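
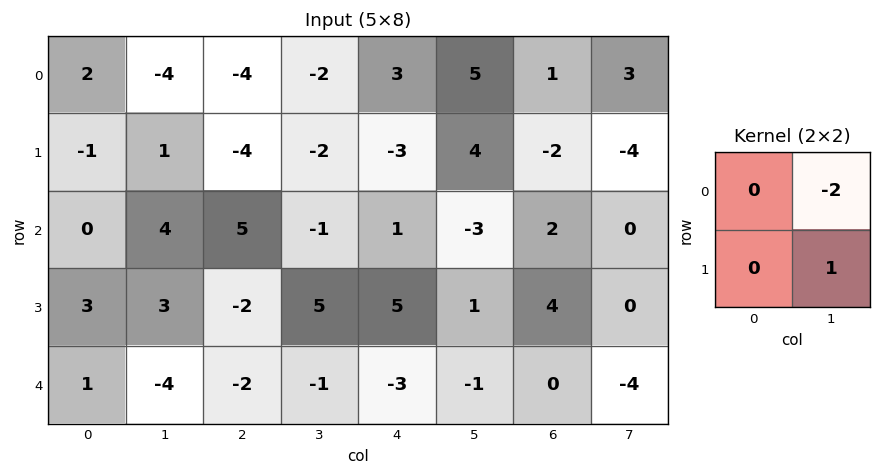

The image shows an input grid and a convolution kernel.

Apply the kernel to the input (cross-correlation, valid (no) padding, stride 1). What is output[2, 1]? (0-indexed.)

-12

The receptive field on the input at this output position is [4 5 / 3 -2]. Elementwise product with the kernel and sum: 5·-2 + -2·1.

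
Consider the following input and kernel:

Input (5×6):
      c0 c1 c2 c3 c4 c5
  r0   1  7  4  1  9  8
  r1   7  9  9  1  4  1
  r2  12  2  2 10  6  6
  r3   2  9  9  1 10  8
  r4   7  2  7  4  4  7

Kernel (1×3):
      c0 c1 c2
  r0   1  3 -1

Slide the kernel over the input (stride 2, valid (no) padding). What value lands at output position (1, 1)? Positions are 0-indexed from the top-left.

26

The receptive field on the input at this output position is [2 10 6]. Elementwise product with the kernel and sum: 2·1 + 10·3 + 6·-1.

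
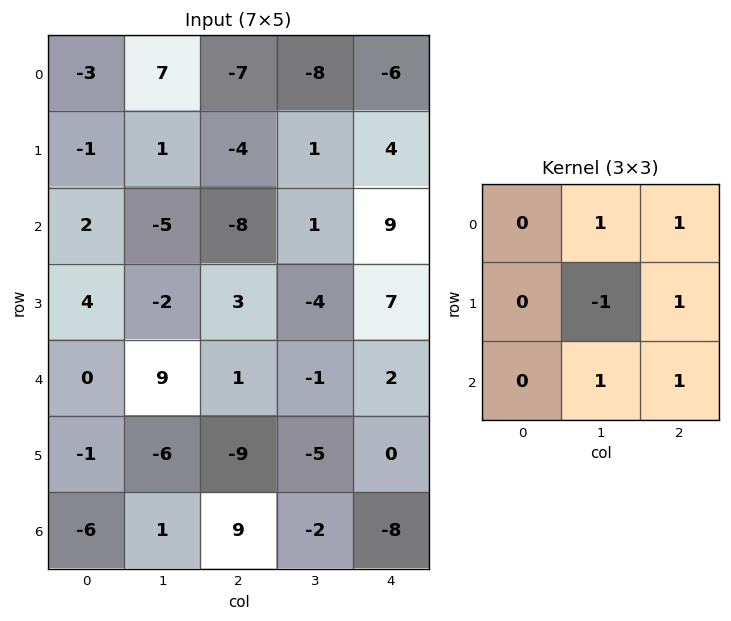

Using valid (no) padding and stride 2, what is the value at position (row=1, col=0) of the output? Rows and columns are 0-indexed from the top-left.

2

The receptive field on the input at this output position is [2 -5 -8 / 4 -2 3 / 0 9 1]. Elementwise product with the kernel and sum: -5·1 + -8·1 + -2·-1 + 3·1 + 9·1 + 1·1.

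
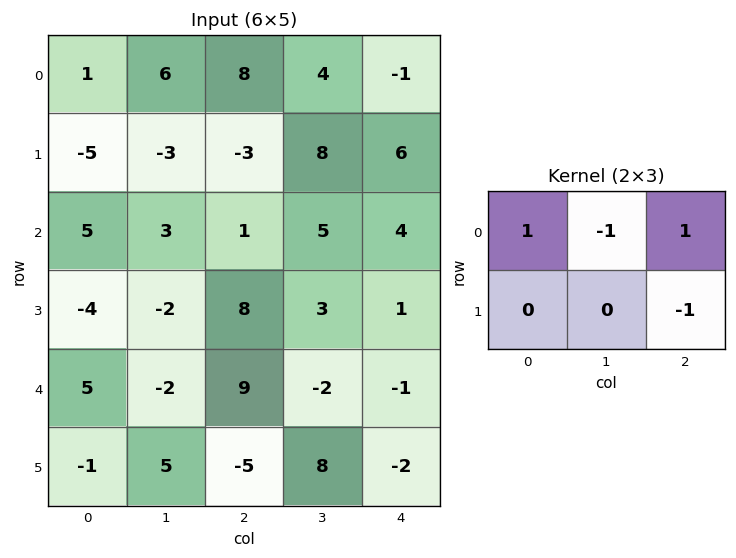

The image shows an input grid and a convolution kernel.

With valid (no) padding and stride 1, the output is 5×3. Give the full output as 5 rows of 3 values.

6 -6 -3
-6 3 -9
-5 4 -1
-3 -5 7
21 -21 12

Output[0,0]: The receptive field on the input at this output position is [1 6 8 / -5 -3 -3]. Elementwise product with the kernel and sum: 1·1 + 6·-1 + 8·1 + -3·-1.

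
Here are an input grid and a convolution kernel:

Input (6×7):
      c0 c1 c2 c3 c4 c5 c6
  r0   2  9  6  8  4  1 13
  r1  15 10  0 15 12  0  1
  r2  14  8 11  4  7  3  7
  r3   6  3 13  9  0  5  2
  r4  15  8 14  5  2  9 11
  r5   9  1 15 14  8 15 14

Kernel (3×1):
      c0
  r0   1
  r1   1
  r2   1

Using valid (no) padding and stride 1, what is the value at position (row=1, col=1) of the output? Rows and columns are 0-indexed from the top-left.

21

The receptive field on the input at this output position is [10 / 8 / 3]. Elementwise product with the kernel and sum: 10·1 + 8·1 + 3·1.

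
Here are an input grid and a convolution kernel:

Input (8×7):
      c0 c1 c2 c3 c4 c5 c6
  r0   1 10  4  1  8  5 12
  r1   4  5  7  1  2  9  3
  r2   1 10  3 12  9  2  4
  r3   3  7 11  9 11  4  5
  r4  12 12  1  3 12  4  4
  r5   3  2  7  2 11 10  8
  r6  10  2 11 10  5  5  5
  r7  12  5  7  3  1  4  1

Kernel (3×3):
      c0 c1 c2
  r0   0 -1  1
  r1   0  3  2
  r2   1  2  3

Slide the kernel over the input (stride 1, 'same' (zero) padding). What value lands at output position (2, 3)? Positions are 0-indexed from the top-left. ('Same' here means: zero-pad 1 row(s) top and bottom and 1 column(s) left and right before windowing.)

The receptive field on the zero-padded input at this output position is [7 1 2 / 3 12 9 / 11 9 11]. Elementwise product with the kernel and sum: 1·-1 + 2·1 + 12·3 + 9·2 + 11·1 + 9·2 + 11·3.

117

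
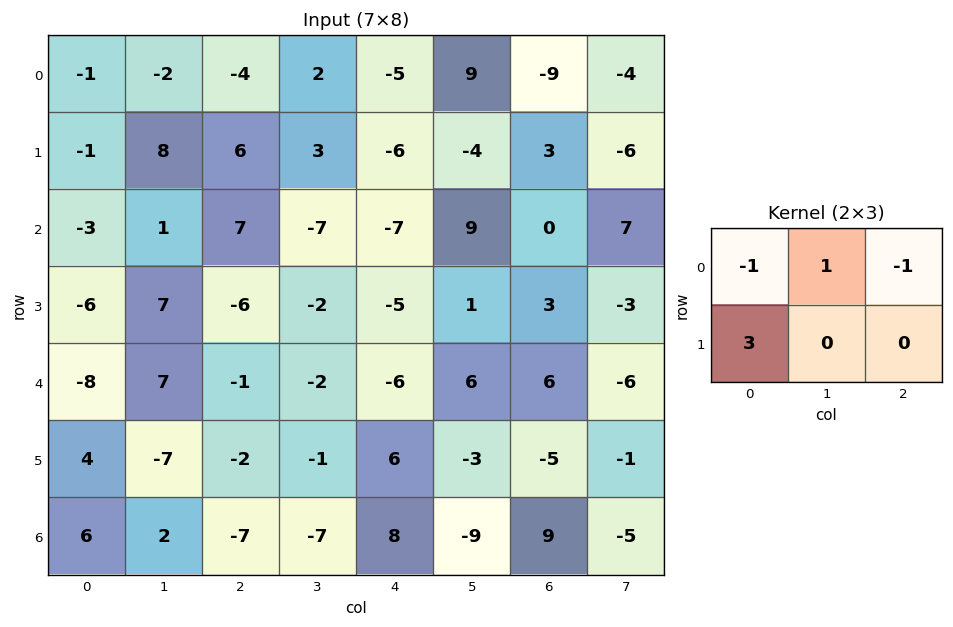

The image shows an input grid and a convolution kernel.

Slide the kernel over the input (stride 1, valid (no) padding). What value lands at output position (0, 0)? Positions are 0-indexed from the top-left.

The receptive field on the input at this output position is [-1 -2 -4 / -1 8 6]. Elementwise product with the kernel and sum: -1·-1 + -2·1 + -4·-1 + -1·3.

0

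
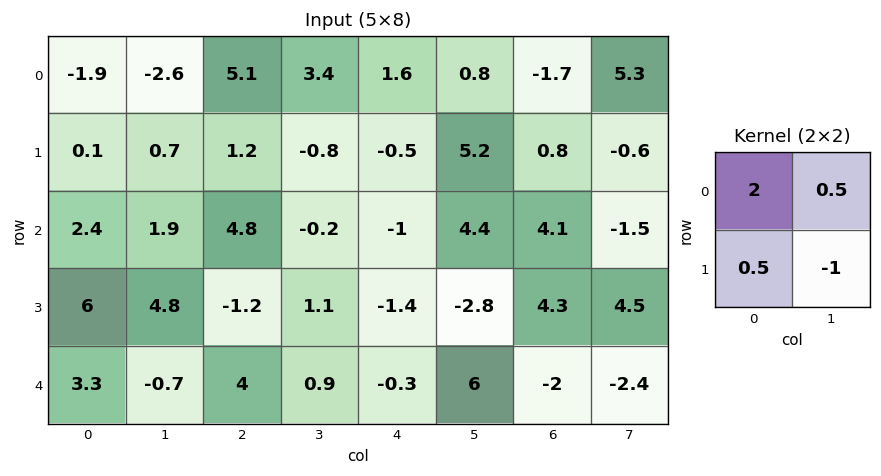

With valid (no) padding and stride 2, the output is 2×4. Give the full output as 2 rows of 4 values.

-5.75 13.3 -1.85 0.25
3.95 7.8 2.3 5.1

Output[0,0]: The receptive field on the input at this output position is [-1.9 -2.6 / 0.1 0.7]. Elementwise product with the kernel and sum: -1.9·2 + -2.6·0.5 + 0.1·0.5 + 0.7·-1.
Output[0,1]: The receptive field on the input at this output position is [5.1 3.4 / 1.2 -0.8]. Elementwise product with the kernel and sum: 5.1·2 + 3.4·0.5 + 1.2·0.5 + -0.8·-1.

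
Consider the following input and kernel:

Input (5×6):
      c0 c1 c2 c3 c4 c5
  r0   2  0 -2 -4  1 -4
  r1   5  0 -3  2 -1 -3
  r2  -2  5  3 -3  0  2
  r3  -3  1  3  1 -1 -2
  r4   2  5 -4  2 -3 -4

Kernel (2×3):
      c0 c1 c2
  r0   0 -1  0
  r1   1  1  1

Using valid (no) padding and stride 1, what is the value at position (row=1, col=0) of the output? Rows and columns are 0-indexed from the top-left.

The receptive field on the input at this output position is [5 0 -3 / -2 5 3]. Elementwise product with the kernel and sum: 0·-1 + -2·1 + 5·1 + 3·1.

6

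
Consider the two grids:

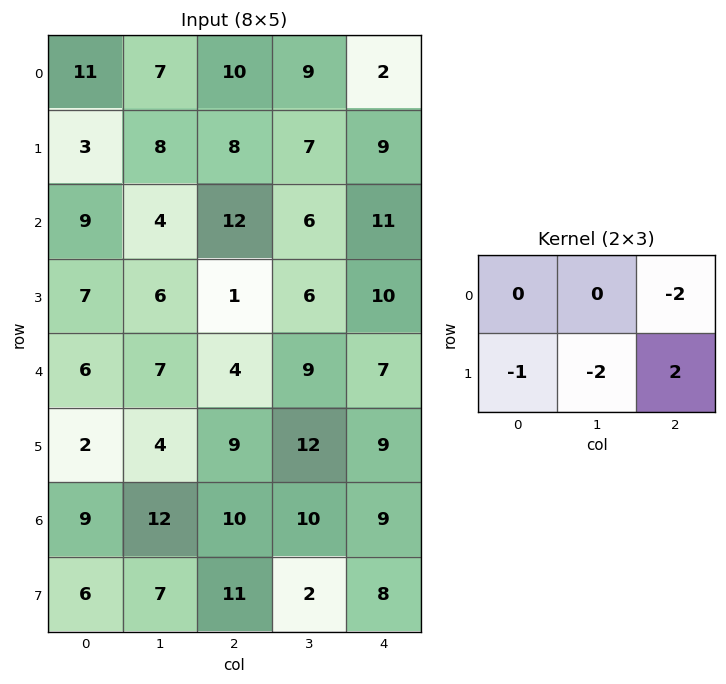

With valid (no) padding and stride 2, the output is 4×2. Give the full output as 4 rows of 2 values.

Output[0,0]: The receptive field on the input at this output position is [11 7 10 / 3 8 8]. Elementwise product with the kernel and sum: 10·-2 + 3·-1 + 8·-2 + 8·2.

-23 -8
-41 -15
0 -29
-18 -17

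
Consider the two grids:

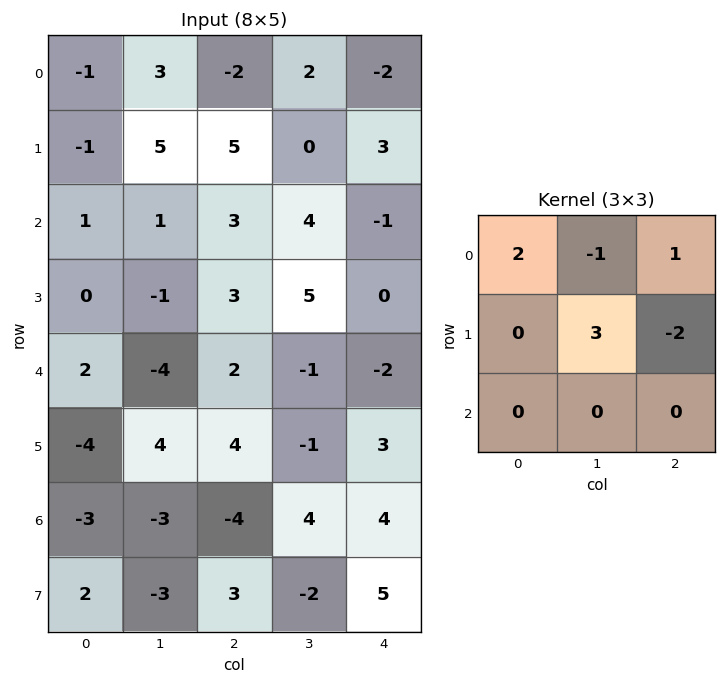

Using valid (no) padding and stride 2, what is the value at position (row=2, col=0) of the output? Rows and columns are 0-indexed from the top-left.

14

The receptive field on the input at this output position is [2 -4 2 / -4 4 4 / -3 -3 -4]. Elementwise product with the kernel and sum: 2·2 + -4·-1 + 2·1 + 4·3 + 4·-2.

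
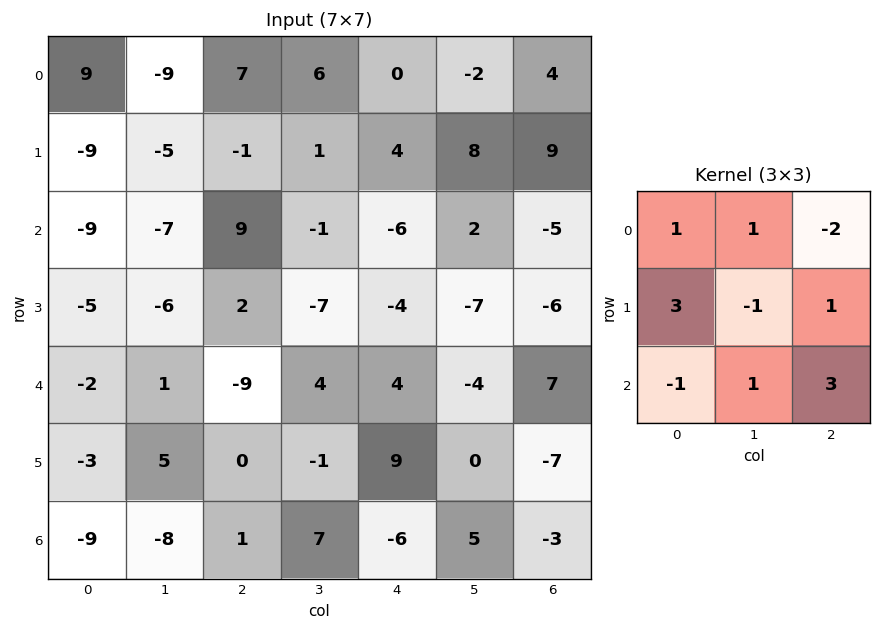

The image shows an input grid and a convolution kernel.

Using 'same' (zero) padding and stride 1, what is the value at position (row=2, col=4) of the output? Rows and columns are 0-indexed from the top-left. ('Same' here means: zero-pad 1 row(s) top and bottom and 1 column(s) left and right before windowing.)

The receptive field on the zero-padded input at this output position is [1 4 8 / -1 -6 2 / -7 -4 -7]. Elementwise product with the kernel and sum: 1·1 + 4·1 + 8·-2 + -1·3 + -6·-1 + 2·1 + -7·-1 + -4·1 + -7·3.

-24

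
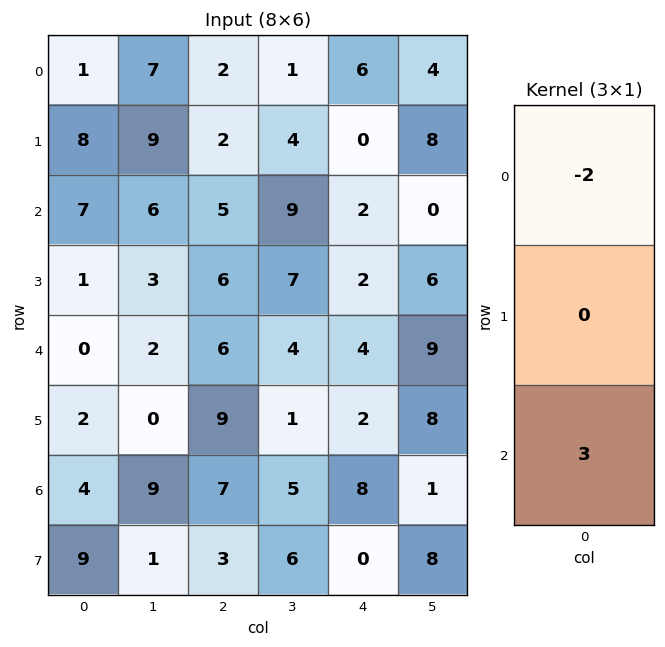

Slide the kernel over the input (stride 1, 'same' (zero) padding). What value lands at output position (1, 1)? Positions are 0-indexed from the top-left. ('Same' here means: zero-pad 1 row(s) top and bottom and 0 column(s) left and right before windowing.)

4

The receptive field on the zero-padded input at this output position is [7 / 9 / 6]. Elementwise product with the kernel and sum: 7·-2 + 6·3.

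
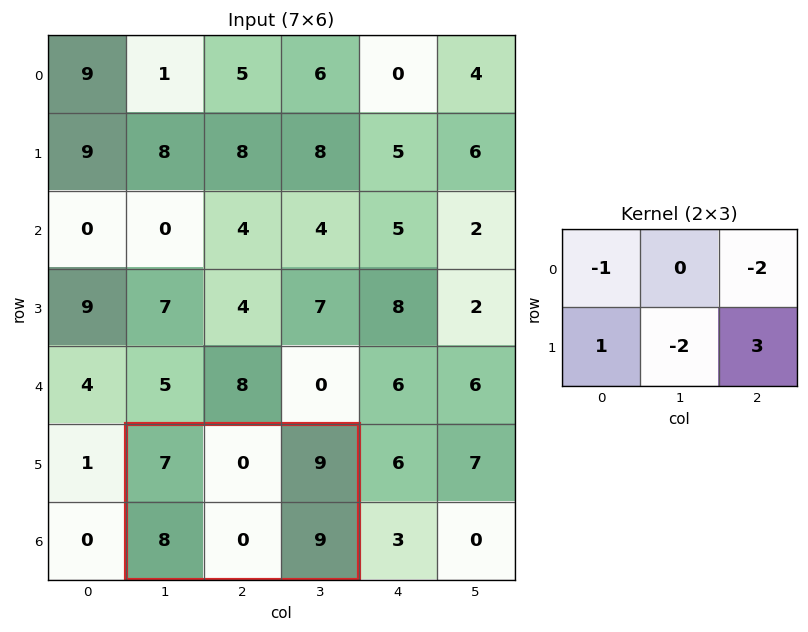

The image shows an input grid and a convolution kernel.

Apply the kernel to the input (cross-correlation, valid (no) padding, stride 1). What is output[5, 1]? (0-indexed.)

The receptive field on the input at this output position is [7 0 9 / 8 0 9]. Elementwise product with the kernel and sum: 7·-1 + 9·-2 + 8·1 + 0·-2 + 9·3.

10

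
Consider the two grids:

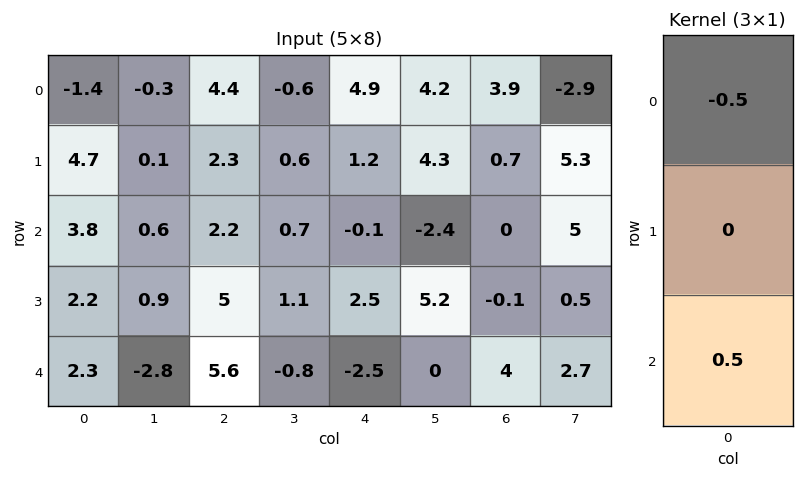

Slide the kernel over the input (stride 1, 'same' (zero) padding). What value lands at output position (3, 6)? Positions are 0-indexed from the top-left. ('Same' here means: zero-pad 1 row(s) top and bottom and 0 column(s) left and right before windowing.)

The receptive field on the zero-padded input at this output position is [0 / -0.1 / 4]. Elementwise product with the kernel and sum: 0·-0.5 + 4·0.5.

2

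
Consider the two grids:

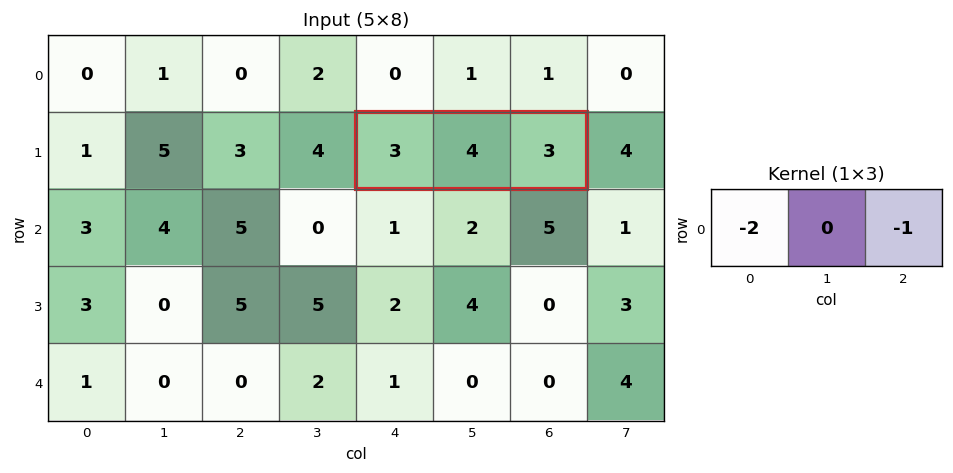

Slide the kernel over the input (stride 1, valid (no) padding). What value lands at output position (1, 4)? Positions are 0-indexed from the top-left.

The receptive field on the input at this output position is [3 4 3]. Elementwise product with the kernel and sum: 3·-2 + 3·-1.

-9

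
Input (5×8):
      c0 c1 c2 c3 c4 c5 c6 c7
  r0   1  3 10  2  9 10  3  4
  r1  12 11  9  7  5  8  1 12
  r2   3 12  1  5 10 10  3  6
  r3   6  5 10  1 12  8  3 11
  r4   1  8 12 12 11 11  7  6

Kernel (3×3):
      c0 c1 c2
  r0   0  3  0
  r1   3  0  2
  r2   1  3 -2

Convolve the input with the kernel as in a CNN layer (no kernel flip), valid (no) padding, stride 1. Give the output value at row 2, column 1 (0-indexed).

The receptive field on the input at this output position is [12 1 5 / 5 10 1 / 8 12 12]. Elementwise product with the kernel and sum: 1·3 + 5·3 + 1·2 + 8·1 + 12·3 + 12·-2.

40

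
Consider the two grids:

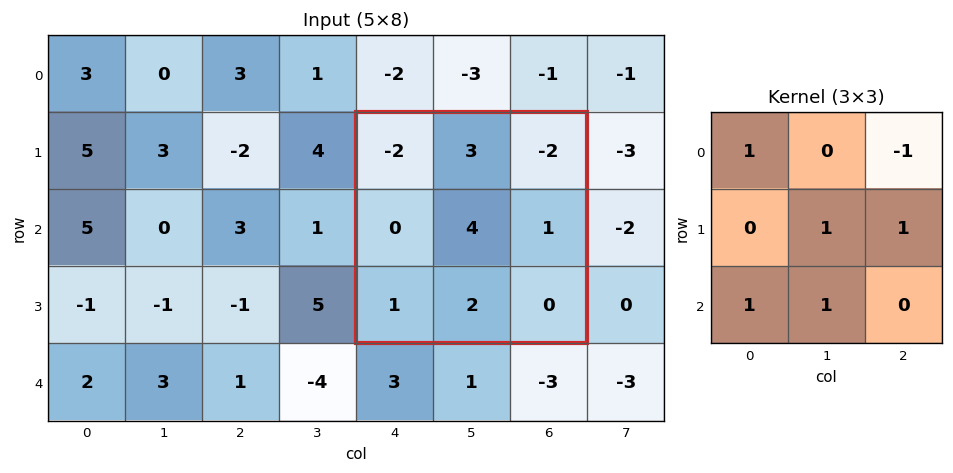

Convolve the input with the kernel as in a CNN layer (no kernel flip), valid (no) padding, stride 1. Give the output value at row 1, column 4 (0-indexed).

The receptive field on the input at this output position is [-2 3 -2 / 0 4 1 / 1 2 0]. Elementwise product with the kernel and sum: -2·1 + -2·-1 + 4·1 + 1·1 + 1·1 + 2·1.

8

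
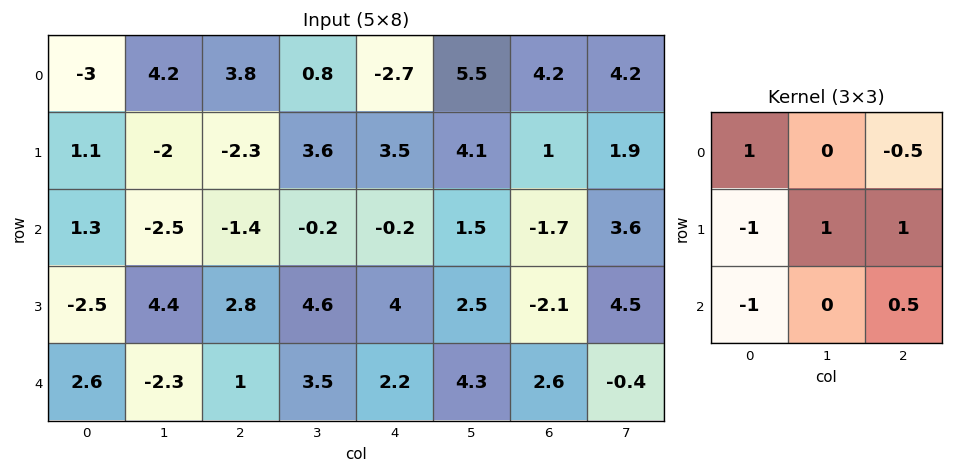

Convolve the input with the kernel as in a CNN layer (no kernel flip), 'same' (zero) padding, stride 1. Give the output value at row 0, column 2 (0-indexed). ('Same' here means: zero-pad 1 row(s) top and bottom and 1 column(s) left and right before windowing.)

4.2

The receptive field on the zero-padded input at this output position is [0 0 0 / 4.2 3.8 0.8 / -2 -2.3 3.6]. Elementwise product with the kernel and sum: 0·1 + 0·-0.5 + 4.2·-1 + 3.8·1 + 0.8·1 + -2·-1 + 3.6·0.5.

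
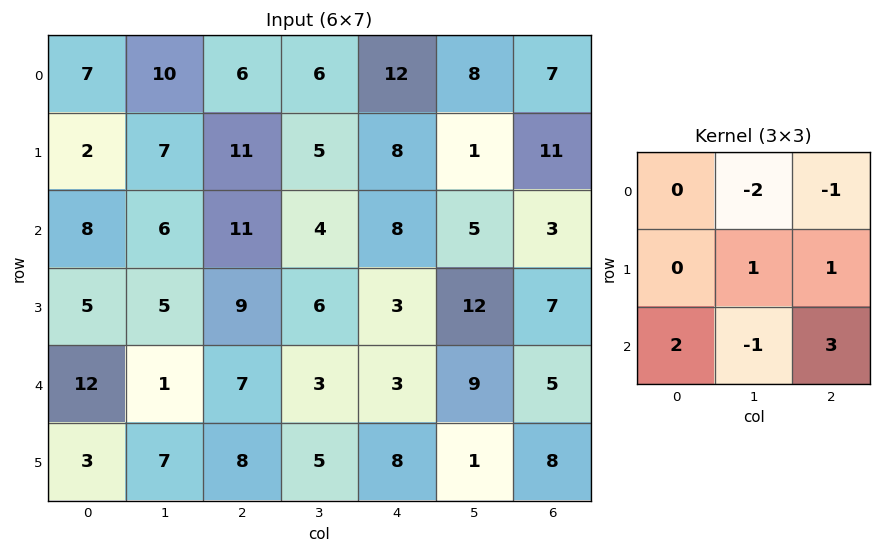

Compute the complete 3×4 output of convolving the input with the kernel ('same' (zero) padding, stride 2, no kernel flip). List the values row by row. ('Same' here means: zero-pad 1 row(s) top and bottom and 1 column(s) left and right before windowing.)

36 30 25 -2
13 7 41 -2
16 7 -1 -15

Output[0,0]: The receptive field on the zero-padded input at this output position is [0 0 0 / 0 7 10 / 0 2 7]. Elementwise product with the kernel and sum: 0·-2 + 0·-1 + 7·1 + 10·1 + 0·2 + 2·-1 + 7·3.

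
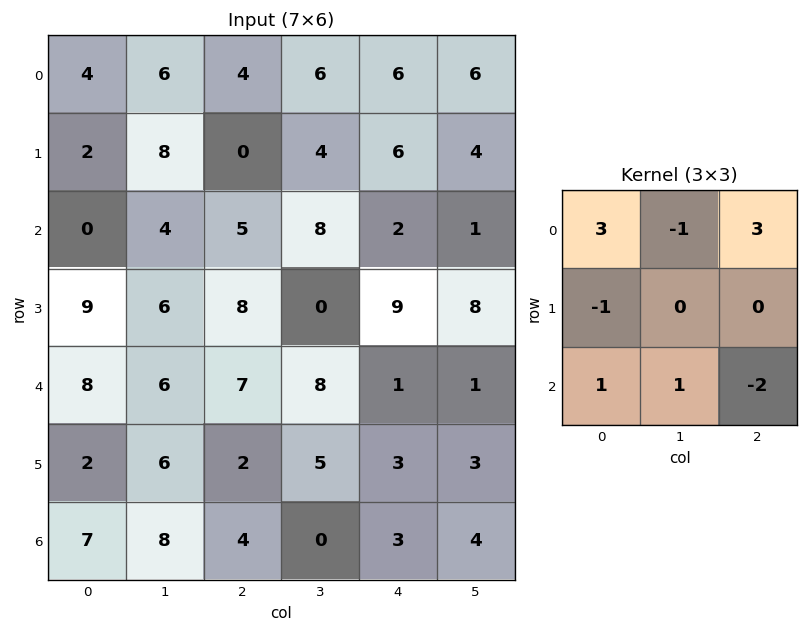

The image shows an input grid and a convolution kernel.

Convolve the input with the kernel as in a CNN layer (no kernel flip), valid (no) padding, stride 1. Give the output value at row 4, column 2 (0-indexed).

The receptive field on the input at this output position is [7 8 1 / 2 5 3 / 4 0 3]. Elementwise product with the kernel and sum: 7·3 + 8·-1 + 1·3 + 2·-1 + 4·1 + 0·1 + 3·-2.

12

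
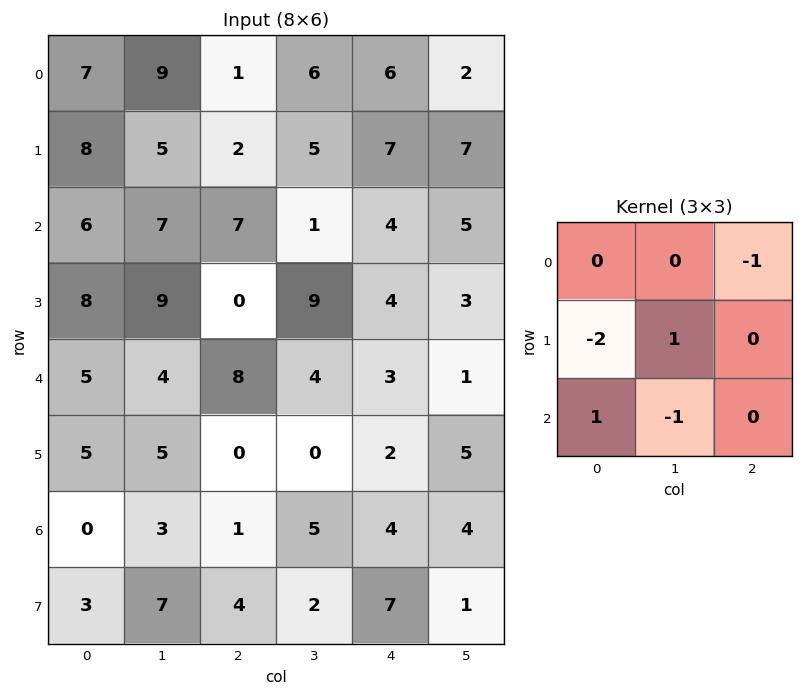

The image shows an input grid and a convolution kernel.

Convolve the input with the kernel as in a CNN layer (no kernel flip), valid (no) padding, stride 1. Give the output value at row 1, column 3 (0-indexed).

The receptive field on the input at this output position is [5 7 7 / 1 4 5 / 9 4 3]. Elementwise product with the kernel and sum: 7·-1 + 1·-2 + 4·1 + 9·1 + 4·-1.

0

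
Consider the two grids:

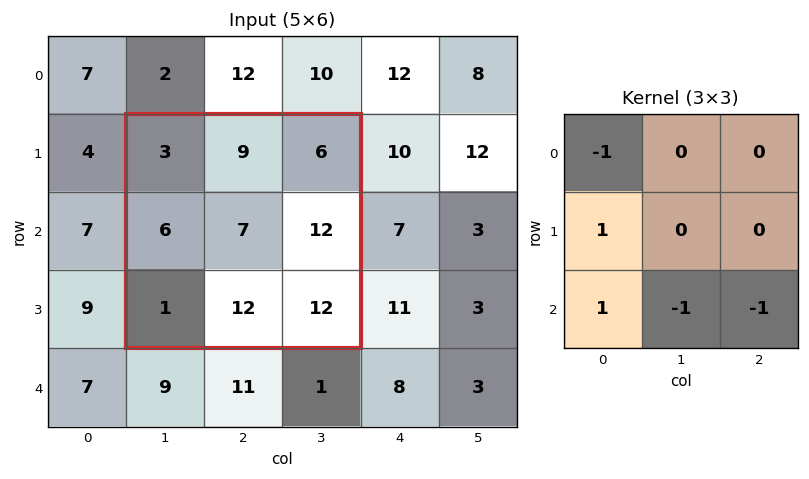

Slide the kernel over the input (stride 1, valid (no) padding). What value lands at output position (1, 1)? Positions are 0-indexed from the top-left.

The receptive field on the input at this output position is [3 9 6 / 6 7 12 / 1 12 12]. Elementwise product with the kernel and sum: 3·-1 + 6·1 + 1·1 + 12·-1 + 12·-1.

-20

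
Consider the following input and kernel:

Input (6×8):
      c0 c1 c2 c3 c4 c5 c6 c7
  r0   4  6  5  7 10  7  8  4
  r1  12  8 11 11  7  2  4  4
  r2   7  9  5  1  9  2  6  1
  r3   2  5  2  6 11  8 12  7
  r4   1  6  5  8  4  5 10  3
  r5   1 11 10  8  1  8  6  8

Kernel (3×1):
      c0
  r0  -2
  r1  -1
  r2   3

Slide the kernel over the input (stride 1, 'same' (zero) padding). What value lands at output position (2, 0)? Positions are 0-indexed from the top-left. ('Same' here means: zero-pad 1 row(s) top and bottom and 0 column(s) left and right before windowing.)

-25

The receptive field on the zero-padded input at this output position is [12 / 7 / 2]. Elementwise product with the kernel and sum: 12·-2 + 7·-1 + 2·3.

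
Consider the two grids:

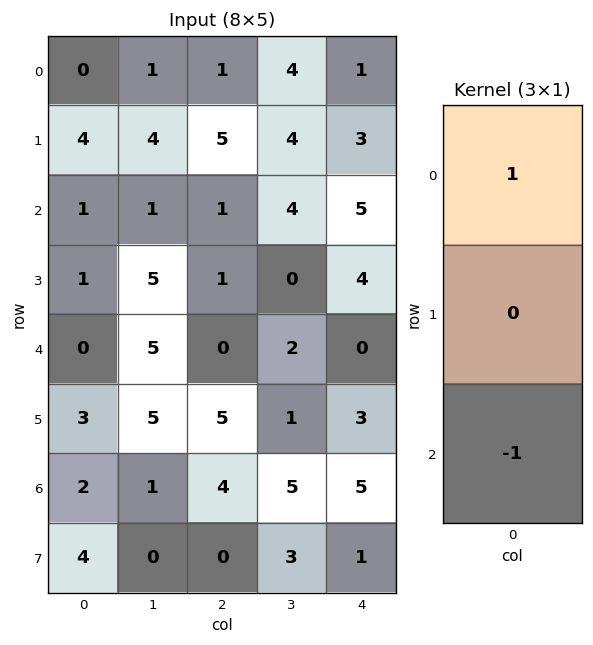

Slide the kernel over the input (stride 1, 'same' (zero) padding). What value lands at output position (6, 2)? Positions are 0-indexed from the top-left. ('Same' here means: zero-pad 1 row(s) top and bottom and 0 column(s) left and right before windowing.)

The receptive field on the zero-padded input at this output position is [5 / 4 / 0]. Elementwise product with the kernel and sum: 5·1 + 0·-1.

5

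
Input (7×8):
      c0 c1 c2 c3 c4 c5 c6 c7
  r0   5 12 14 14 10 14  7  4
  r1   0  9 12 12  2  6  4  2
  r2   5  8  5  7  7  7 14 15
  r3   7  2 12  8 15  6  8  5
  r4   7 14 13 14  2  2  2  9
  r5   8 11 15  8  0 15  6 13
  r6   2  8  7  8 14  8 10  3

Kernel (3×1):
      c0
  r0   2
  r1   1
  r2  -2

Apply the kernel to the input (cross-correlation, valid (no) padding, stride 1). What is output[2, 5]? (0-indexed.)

The receptive field on the input at this output position is [7 / 6 / 2]. Elementwise product with the kernel and sum: 7·2 + 6·1 + 2·-2.

16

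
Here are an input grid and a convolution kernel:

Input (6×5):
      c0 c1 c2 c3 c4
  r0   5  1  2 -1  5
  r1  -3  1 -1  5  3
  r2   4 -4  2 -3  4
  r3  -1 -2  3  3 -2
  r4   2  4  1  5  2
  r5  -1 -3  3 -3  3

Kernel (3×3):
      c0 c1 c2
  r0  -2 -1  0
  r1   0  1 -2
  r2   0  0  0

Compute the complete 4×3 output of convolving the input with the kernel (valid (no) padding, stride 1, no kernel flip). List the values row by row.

Output[0,0]: The receptive field on the input at this output position is [5 1 2 / -3 1 -1 / 4 -4 2]. Elementwise product with the kernel and sum: 5·-2 + 1·-1 + 1·1 + -1·-2.
Output[0,1]: The receptive field on the input at this output position is [1 2 -1 / 1 -1 5 / -4 2 -3]. Elementwise product with the kernel and sum: 1·-2 + 2·-1 + -1·1 + 5·-2.

-8 -15 -4
-3 7 -14
-12 3 6
6 -8 -8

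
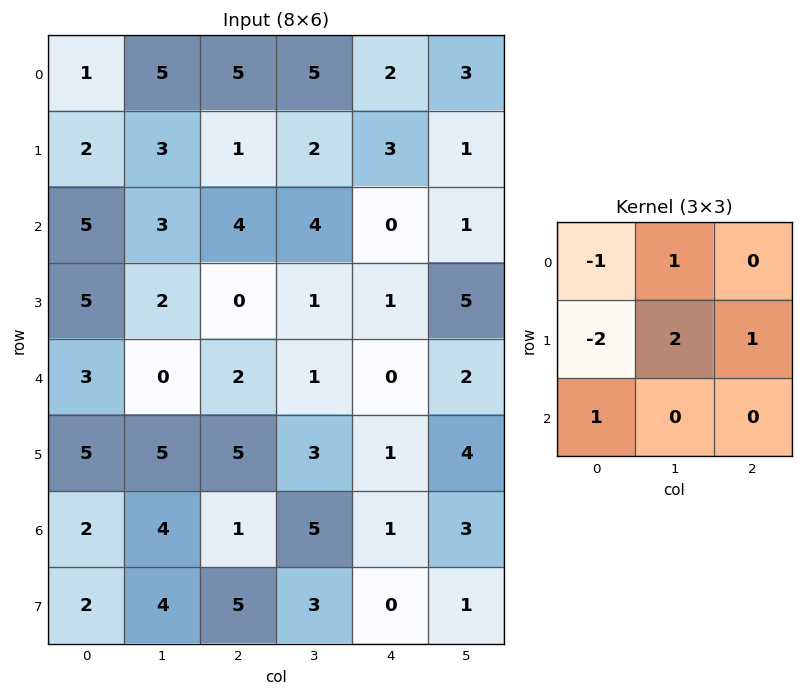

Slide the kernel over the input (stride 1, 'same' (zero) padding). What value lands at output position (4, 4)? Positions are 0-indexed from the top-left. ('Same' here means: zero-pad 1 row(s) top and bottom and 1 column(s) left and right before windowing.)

The receptive field on the zero-padded input at this output position is [1 1 5 / 1 0 2 / 3 1 4]. Elementwise product with the kernel and sum: 1·-1 + 1·1 + 1·-2 + 0·2 + 2·1 + 3·1.

3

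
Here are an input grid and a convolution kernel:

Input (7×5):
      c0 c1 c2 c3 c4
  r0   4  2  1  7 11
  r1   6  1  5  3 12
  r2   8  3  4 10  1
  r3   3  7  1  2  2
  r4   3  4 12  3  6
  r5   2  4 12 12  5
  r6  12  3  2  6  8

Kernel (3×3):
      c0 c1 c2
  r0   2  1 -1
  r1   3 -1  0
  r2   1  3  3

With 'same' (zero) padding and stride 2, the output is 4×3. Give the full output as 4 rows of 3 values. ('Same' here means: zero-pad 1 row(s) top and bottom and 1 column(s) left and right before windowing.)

17 30 49
27 25 55
11 89 36
-14 15 39

Output[0,0]: The receptive field on the zero-padded input at this output position is [0 0 0 / 0 4 2 / 0 6 1]. Elementwise product with the kernel and sum: 0·2 + 0·1 + 0·-1 + 0·3 + 4·-1 + 0·1 + 6·3 + 1·3.
Output[0,1]: The receptive field on the zero-padded input at this output position is [0 0 0 / 2 1 7 / 1 5 3]. Elementwise product with the kernel and sum: 0·2 + 0·1 + 0·-1 + 2·3 + 1·-1 + 1·1 + 5·3 + 3·3.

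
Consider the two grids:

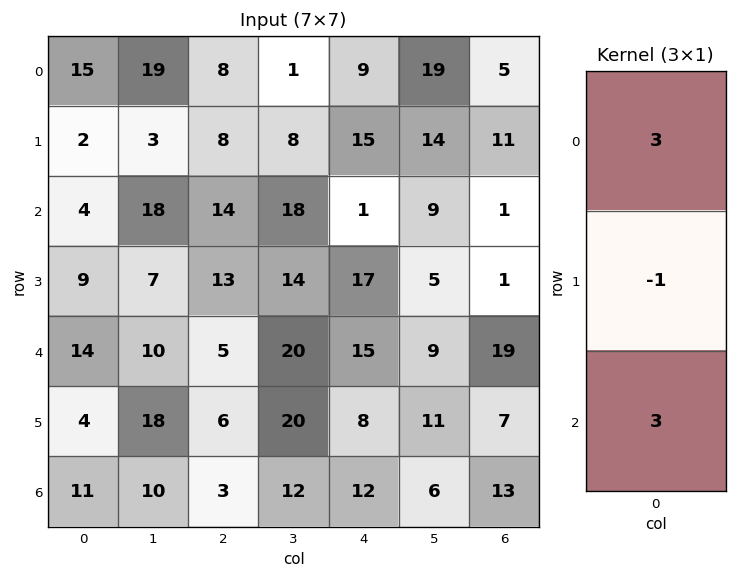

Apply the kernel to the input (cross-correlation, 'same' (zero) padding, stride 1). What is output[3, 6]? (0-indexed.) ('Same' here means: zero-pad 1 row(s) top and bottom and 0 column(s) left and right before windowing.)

The receptive field on the zero-padded input at this output position is [1 / 1 / 19]. Elementwise product with the kernel and sum: 1·3 + 1·-1 + 19·3.

59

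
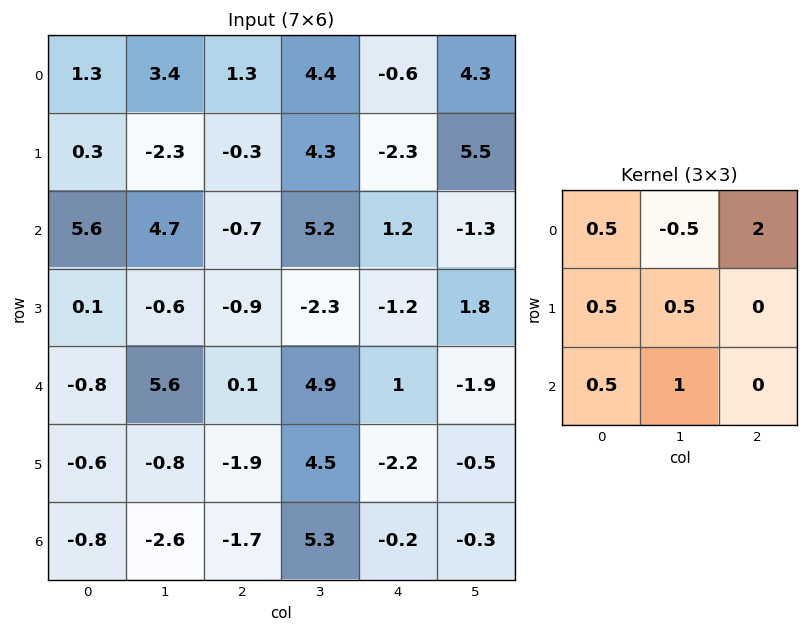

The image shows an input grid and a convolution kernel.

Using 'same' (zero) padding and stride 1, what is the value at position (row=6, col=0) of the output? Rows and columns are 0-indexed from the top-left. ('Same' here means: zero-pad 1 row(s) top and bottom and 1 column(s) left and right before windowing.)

-1.7

The receptive field on the zero-padded input at this output position is [0 -0.6 -0.8 / 0 -0.8 -2.6 / 0 0 0]. Elementwise product with the kernel and sum: 0·0.5 + -0.6·-0.5 + -0.8·2 + 0·0.5 + -0.8·0.5 + 0·0.5 + 0·1.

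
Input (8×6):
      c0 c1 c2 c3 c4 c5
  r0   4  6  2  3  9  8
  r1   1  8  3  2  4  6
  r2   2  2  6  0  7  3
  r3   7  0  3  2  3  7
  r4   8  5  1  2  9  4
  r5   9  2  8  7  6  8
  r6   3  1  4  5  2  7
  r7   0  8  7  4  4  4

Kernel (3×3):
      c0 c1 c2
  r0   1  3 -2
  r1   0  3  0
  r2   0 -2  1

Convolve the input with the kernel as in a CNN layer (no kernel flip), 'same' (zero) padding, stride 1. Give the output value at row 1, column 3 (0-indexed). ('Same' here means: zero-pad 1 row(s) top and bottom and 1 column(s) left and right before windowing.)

The receptive field on the zero-padded input at this output position is [2 3 9 / 3 2 4 / 6 0 7]. Elementwise product with the kernel and sum: 2·1 + 3·3 + 9·-2 + 2·3 + 0·-2 + 7·1.

6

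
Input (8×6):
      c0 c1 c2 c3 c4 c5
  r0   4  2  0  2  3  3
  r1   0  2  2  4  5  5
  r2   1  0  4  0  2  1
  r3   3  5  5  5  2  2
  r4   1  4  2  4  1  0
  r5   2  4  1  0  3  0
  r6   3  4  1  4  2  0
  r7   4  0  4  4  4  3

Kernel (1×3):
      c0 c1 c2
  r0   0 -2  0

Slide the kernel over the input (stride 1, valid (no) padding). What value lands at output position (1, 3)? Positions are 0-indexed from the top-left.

The receptive field on the input at this output position is [4 5 5]. Elementwise product with the kernel and sum: 5·-2.

-10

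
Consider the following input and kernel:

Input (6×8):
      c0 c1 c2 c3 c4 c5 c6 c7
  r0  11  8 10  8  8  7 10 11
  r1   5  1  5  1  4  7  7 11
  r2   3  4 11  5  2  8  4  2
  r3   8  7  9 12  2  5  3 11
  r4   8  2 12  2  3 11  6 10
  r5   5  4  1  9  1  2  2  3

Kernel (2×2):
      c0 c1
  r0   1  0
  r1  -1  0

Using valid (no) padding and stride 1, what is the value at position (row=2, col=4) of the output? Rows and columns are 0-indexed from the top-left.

The receptive field on the input at this output position is [2 8 / 2 5]. Elementwise product with the kernel and sum: 2·1 + 2·-1.

0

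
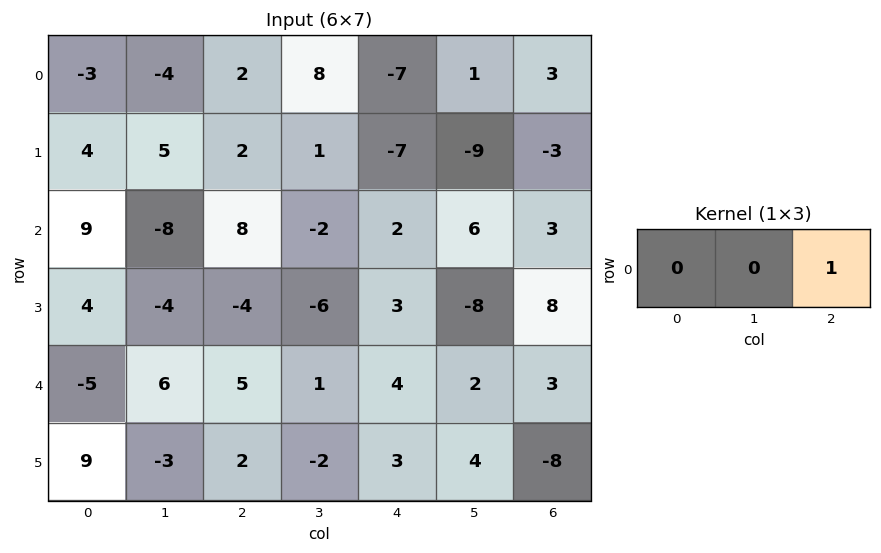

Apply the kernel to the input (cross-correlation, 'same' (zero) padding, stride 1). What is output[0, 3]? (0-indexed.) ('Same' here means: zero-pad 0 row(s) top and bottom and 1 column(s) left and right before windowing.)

-7

The receptive field on the zero-padded input at this output position is [2 8 -7]. Elementwise product with the kernel and sum: -7·1.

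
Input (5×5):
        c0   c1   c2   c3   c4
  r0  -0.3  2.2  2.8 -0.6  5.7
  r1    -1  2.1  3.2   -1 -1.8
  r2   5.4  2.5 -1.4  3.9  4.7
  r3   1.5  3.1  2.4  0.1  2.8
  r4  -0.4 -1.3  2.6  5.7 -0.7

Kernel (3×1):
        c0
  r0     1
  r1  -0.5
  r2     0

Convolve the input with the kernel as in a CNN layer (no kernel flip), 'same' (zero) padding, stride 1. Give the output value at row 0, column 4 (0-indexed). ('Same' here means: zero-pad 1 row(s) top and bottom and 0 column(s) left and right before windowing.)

-2.85

The receptive field on the zero-padded input at this output position is [0 / 5.7 / -1.8]. Elementwise product with the kernel and sum: 0·1 + 5.7·-0.5.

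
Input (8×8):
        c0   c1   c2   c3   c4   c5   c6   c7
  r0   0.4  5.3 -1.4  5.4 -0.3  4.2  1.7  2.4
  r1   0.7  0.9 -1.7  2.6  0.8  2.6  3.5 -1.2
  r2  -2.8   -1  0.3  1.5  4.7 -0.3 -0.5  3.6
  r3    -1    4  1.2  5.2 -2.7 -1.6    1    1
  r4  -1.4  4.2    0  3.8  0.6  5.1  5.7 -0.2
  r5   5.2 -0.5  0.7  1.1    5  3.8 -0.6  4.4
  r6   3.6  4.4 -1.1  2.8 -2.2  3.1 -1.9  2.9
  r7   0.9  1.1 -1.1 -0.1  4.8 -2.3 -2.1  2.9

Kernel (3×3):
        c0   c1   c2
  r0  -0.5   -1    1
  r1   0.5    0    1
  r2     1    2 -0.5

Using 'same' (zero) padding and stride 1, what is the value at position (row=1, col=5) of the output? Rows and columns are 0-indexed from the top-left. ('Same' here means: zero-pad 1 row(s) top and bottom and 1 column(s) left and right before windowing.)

5.9

The receptive field on the zero-padded input at this output position is [-0.3 4.2 1.7 / 0.8 2.6 3.5 / 4.7 -0.3 -0.5]. Elementwise product with the kernel and sum: -0.3·-0.5 + 4.2·-1 + 1.7·1 + 0.8·0.5 + 3.5·1 + 4.7·1 + -0.3·2 + -0.5·-0.5.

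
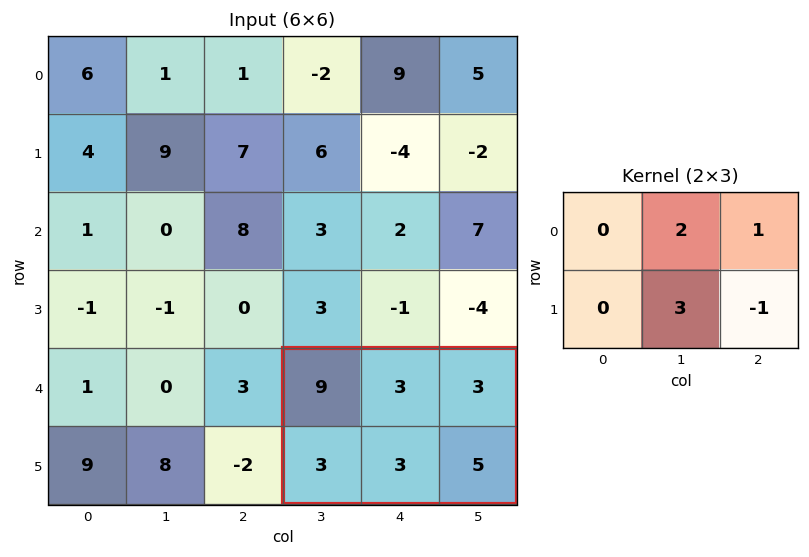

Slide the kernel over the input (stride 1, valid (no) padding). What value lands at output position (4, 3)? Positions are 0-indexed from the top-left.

13

The receptive field on the input at this output position is [9 3 3 / 3 3 5]. Elementwise product with the kernel and sum: 3·2 + 3·1 + 3·3 + 5·-1.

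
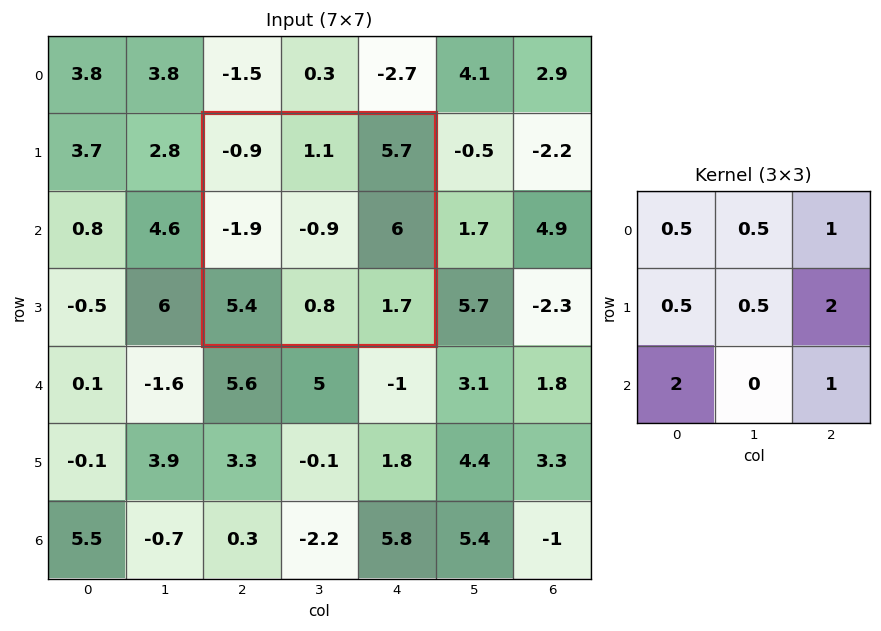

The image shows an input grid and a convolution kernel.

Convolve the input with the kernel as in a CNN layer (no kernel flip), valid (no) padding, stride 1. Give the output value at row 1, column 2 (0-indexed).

28.9

The receptive field on the input at this output position is [-0.9 1.1 5.7 / -1.9 -0.9 6 / 5.4 0.8 1.7]. Elementwise product with the kernel and sum: -0.9·0.5 + 1.1·0.5 + 5.7·1 + -1.9·0.5 + -0.9·0.5 + 6·2 + 5.4·2 + 1.7·1.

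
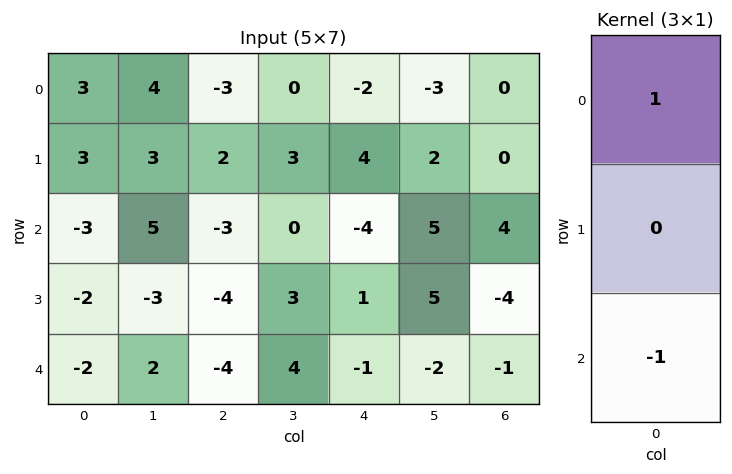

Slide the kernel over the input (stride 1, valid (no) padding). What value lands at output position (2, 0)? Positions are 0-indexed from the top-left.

The receptive field on the input at this output position is [-3 / -2 / -2]. Elementwise product with the kernel and sum: -3·1 + -2·-1.

-1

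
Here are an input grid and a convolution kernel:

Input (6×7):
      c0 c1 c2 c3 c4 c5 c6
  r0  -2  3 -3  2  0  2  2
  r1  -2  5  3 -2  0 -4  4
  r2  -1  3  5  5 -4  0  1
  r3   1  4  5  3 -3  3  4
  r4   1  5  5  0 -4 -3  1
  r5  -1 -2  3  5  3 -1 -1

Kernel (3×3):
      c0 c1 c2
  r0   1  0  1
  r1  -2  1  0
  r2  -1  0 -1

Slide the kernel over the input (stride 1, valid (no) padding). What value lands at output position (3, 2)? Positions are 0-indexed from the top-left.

The receptive field on the input at this output position is [5 3 -3 / 5 0 -4 / 3 5 3]. Elementwise product with the kernel and sum: 5·1 + -3·1 + 5·-2 + 0·1 + 3·-1 + 3·-1.

-14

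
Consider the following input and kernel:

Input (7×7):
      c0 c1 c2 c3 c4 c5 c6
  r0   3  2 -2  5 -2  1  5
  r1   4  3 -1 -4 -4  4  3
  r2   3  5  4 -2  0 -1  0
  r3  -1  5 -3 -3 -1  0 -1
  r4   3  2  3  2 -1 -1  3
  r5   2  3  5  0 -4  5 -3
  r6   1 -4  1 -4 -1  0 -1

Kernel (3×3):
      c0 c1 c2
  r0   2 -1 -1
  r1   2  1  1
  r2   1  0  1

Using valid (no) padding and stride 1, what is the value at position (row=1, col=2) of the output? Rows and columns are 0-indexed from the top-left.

8

The receptive field on the input at this output position is [-1 -4 -4 / 4 -2 0 / -3 -3 -1]. Elementwise product with the kernel and sum: -1·2 + -4·-1 + -4·-1 + 4·2 + -2·1 + 0·1 + -3·1 + -1·1.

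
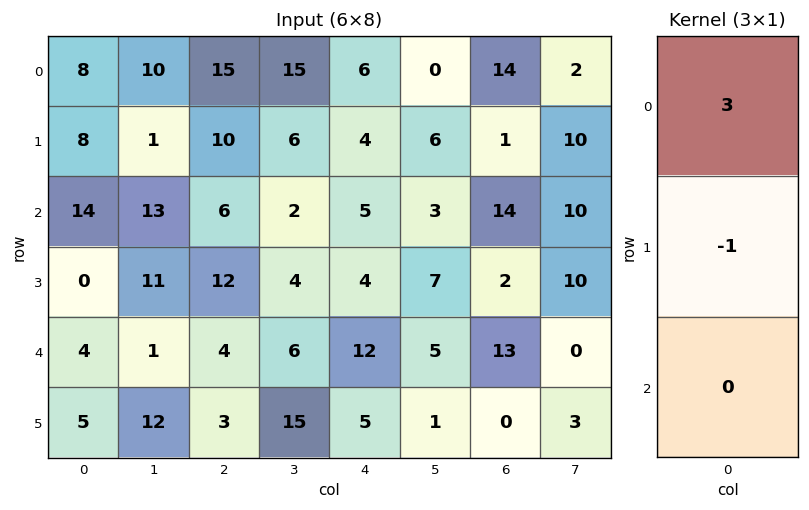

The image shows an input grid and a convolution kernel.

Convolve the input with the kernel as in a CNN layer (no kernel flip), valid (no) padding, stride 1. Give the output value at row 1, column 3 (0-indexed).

16

The receptive field on the input at this output position is [6 / 2 / 4]. Elementwise product with the kernel and sum: 6·3 + 2·-1.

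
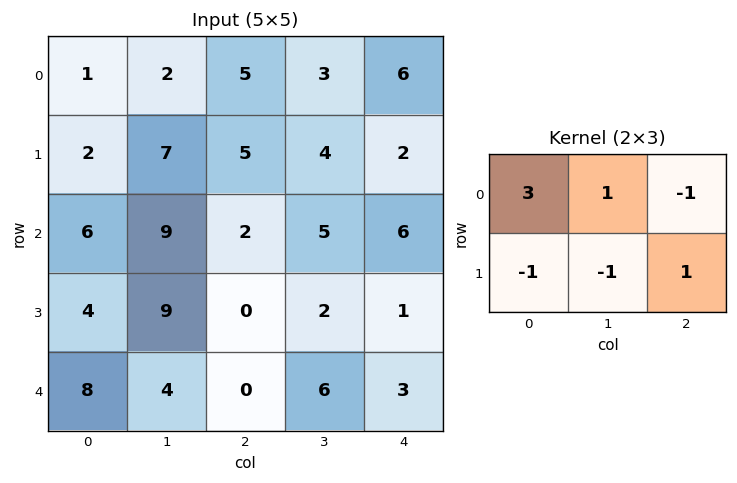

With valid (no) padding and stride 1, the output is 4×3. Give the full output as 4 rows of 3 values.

Output[0,0]: The receptive field on the input at this output position is [1 2 5 / 2 7 5]. Elementwise product with the kernel and sum: 1·3 + 2·1 + 5·-1 + 2·-1 + 7·-1 + 5·1.

-4 0 5
-5 16 16
12 17 4
9 27 -2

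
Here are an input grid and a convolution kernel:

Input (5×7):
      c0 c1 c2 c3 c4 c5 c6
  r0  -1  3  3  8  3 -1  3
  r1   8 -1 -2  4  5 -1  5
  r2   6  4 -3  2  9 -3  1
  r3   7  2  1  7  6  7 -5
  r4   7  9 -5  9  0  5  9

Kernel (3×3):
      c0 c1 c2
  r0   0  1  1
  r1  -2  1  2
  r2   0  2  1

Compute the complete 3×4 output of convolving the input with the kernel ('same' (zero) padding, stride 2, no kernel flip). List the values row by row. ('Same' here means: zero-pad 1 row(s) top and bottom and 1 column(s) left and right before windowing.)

Output[0,0]: The receptive field on the zero-padded input at this output position is [0 0 0 / 0 -1 3 / 0 8 -1]. Elementwise product with the kernel and sum: 0·1 + 0·1 + 0·-2 + -1·1 + 3·2 + 8·2 + -1·1.

20 13 -6 15
37 4 22 2
34 3 5 -6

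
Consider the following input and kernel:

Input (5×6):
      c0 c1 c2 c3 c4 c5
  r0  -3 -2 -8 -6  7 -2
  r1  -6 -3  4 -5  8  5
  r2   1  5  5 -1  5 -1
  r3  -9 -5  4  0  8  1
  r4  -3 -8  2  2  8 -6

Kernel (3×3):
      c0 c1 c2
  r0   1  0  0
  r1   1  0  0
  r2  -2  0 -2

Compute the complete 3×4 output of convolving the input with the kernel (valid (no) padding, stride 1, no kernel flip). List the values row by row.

-21 -13 -24 -7
5 12 -15 -8
-6 12 -11 7

Output[0,0]: The receptive field on the input at this output position is [-3 -2 -8 / -6 -3 4 / 1 5 5]. Elementwise product with the kernel and sum: -3·1 + -6·1 + 1·-2 + 5·-2.
Output[0,1]: The receptive field on the input at this output position is [-2 -8 -6 / -3 4 -5 / 5 5 -1]. Elementwise product with the kernel and sum: -2·1 + -3·1 + 5·-2 + -1·-2.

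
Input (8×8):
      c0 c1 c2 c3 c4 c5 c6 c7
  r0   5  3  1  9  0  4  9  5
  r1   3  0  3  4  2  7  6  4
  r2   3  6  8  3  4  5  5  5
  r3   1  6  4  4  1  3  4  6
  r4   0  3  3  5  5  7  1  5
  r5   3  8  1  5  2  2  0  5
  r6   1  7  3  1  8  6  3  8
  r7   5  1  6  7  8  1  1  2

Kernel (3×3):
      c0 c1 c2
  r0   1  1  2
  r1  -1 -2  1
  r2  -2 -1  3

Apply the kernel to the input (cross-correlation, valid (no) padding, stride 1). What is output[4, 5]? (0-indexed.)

The receptive field on the input at this output position is [7 1 5 / 2 0 5 / 6 3 8]. Elementwise product with the kernel and sum: 7·1 + 1·1 + 5·2 + 2·-1 + 0·-2 + 5·1 + 6·-2 + 3·-1 + 8·3.

30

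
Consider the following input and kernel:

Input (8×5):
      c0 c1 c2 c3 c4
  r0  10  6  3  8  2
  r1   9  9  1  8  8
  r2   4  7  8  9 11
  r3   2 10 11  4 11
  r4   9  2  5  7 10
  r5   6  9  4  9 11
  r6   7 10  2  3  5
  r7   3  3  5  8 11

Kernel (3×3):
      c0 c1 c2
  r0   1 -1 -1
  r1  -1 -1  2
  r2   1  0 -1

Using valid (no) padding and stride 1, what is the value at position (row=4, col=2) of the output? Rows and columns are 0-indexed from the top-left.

The receptive field on the input at this output position is [5 7 10 / 4 9 11 / 2 3 5]. Elementwise product with the kernel and sum: 5·1 + 7·-1 + 10·-1 + 4·-1 + 9·-1 + 11·2 + 2·1 + 5·-1.

-6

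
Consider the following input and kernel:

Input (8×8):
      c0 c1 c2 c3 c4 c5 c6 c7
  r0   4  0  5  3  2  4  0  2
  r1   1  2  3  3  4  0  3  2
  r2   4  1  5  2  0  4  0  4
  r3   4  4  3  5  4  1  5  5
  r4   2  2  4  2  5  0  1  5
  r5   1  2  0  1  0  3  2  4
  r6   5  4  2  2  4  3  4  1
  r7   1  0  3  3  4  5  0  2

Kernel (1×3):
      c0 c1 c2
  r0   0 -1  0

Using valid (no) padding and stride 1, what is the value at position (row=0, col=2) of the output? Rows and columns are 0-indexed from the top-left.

The receptive field on the input at this output position is [5 3 2]. Elementwise product with the kernel and sum: 3·-1.

-3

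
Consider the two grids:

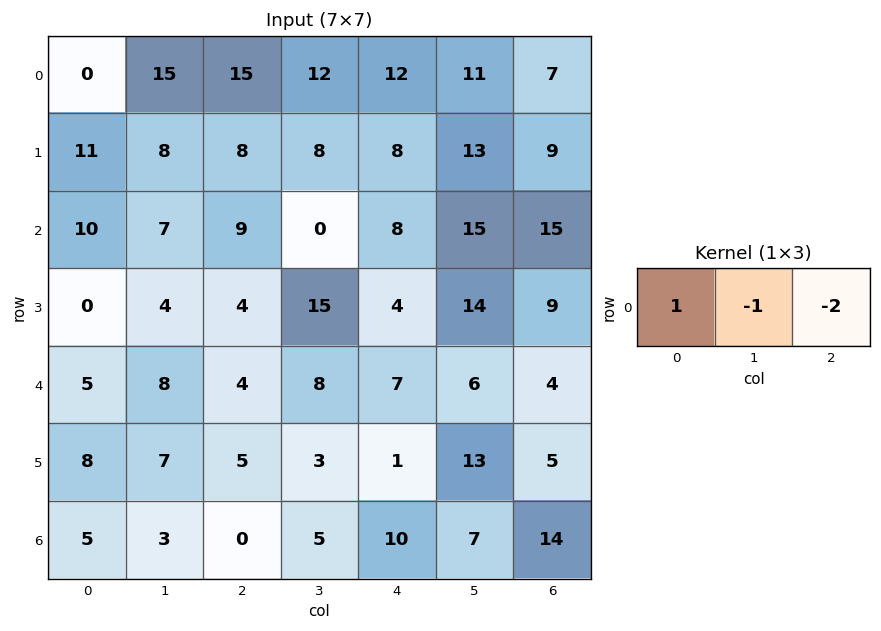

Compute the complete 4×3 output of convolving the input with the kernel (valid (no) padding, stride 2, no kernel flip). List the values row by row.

Output[0,0]: The receptive field on the input at this output position is [0 15 15]. Elementwise product with the kernel and sum: 0·1 + 15·-1 + 15·-2.
Output[0,1]: The receptive field on the input at this output position is [15 12 12]. Elementwise product with the kernel and sum: 15·1 + 12·-1 + 12·-2.

-45 -21 -13
-15 -7 -37
-11 -18 -7
2 -25 -25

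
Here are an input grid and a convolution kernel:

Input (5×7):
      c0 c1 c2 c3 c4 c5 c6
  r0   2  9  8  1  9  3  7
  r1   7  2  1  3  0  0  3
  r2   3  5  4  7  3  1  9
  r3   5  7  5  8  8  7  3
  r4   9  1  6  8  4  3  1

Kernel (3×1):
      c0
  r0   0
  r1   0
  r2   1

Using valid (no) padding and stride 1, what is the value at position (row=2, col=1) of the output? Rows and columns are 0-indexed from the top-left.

1

The receptive field on the input at this output position is [5 / 7 / 1]. Elementwise product with the kernel and sum: 1·1.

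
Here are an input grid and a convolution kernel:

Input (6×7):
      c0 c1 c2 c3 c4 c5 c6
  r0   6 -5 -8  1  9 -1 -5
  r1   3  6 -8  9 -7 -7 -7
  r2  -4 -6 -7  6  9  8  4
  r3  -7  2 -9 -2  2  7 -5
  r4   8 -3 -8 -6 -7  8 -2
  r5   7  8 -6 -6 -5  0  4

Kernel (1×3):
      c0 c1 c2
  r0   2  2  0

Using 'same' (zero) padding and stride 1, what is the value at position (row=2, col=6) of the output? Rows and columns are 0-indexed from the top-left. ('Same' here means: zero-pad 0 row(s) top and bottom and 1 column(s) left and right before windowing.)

24

The receptive field on the zero-padded input at this output position is [8 4 0]. Elementwise product with the kernel and sum: 8·2 + 4·2.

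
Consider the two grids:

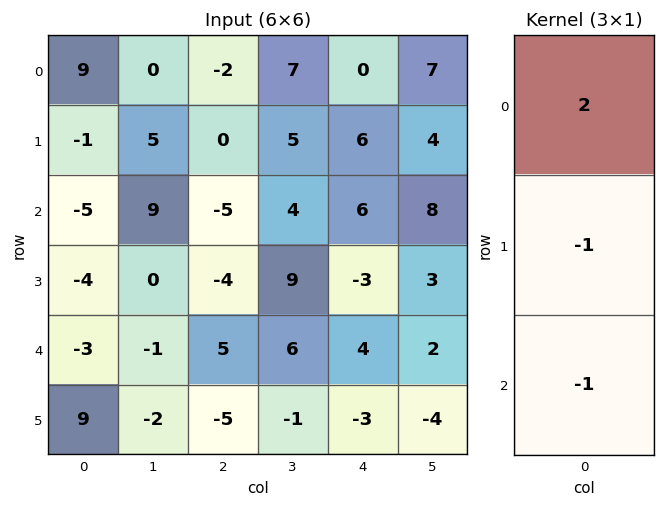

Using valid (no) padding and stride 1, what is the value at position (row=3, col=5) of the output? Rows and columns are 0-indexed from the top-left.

The receptive field on the input at this output position is [3 / 2 / -4]. Elementwise product with the kernel and sum: 3·2 + 2·-1 + -4·-1.

8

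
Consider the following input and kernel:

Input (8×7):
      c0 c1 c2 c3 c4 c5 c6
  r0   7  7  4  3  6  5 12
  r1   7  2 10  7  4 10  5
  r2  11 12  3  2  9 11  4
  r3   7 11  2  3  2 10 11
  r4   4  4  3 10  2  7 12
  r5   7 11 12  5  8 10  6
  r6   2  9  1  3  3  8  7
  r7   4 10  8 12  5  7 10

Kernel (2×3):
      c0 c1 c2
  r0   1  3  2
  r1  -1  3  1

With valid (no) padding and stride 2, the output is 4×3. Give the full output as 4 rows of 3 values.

45 40 76
81 36 89
60 48 75
65 49 67

Output[0,0]: The receptive field on the input at this output position is [7 7 4 / 7 2 10]. Elementwise product with the kernel and sum: 7·1 + 7·3 + 4·2 + 7·-1 + 2·3 + 10·1.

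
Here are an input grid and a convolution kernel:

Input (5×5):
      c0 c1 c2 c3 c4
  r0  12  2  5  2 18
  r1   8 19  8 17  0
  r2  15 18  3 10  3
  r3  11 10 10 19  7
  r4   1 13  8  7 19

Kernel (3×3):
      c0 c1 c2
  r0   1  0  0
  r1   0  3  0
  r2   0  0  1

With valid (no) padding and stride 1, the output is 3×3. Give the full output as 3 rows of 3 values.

Output[0,0]: The receptive field on the input at this output position is [12 2 5 / 8 19 8 / 15 18 3]. Elementwise product with the kernel and sum: 12·1 + 19·3 + 3·1.

72 36 59
72 47 45
53 55 79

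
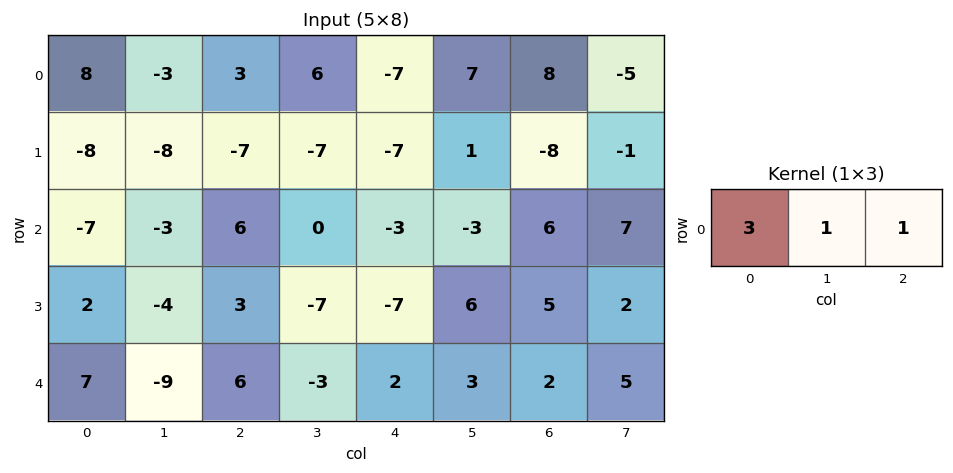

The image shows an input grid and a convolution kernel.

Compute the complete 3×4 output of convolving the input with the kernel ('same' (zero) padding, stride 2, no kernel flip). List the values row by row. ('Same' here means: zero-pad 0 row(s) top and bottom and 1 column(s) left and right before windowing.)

5 0 18 24
-10 -3 -6 4
-2 -24 -4 16

Output[0,0]: The receptive field on the zero-padded input at this output position is [0 8 -3]. Elementwise product with the kernel and sum: 0·3 + 8·1 + -3·1.
Output[0,1]: The receptive field on the zero-padded input at this output position is [-3 3 6]. Elementwise product with the kernel and sum: -3·3 + 3·1 + 6·1.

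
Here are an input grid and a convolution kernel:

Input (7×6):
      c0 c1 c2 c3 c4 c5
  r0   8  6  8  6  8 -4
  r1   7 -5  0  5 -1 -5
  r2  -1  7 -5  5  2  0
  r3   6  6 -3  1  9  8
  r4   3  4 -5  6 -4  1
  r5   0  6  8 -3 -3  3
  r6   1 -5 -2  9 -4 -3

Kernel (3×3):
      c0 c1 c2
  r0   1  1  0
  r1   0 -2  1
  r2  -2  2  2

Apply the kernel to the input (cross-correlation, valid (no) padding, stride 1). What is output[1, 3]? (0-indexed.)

32

The receptive field on the input at this output position is [5 -1 -5 / 5 2 0 / 1 9 8]. Elementwise product with the kernel and sum: 5·1 + -1·1 + 2·-2 + 0·1 + 1·-2 + 9·2 + 8·2.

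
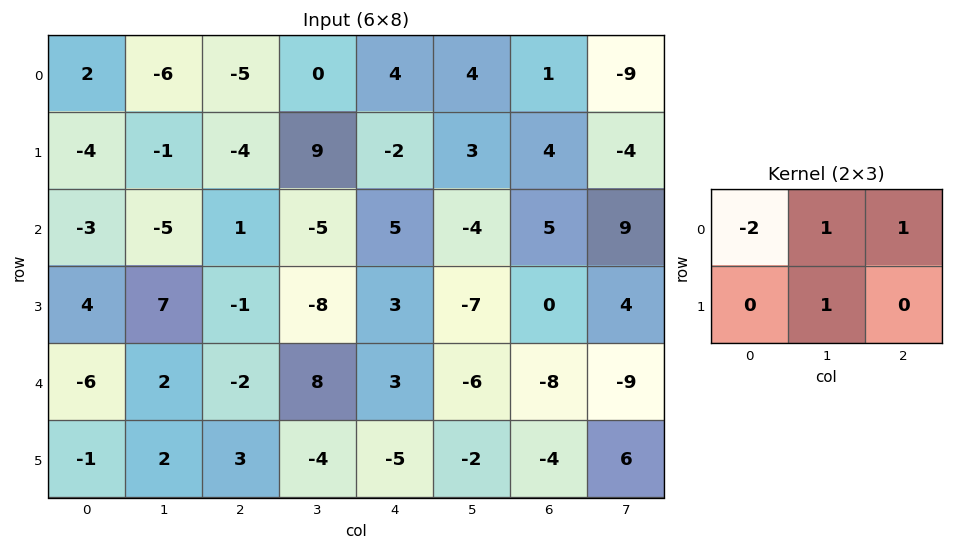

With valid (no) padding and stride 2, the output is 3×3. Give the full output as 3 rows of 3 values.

-16 23 0
9 -10 -16
14 11 -22

Output[0,0]: The receptive field on the input at this output position is [2 -6 -5 / -4 -1 -4]. Elementwise product with the kernel and sum: 2·-2 + -6·1 + -5·1 + -1·1.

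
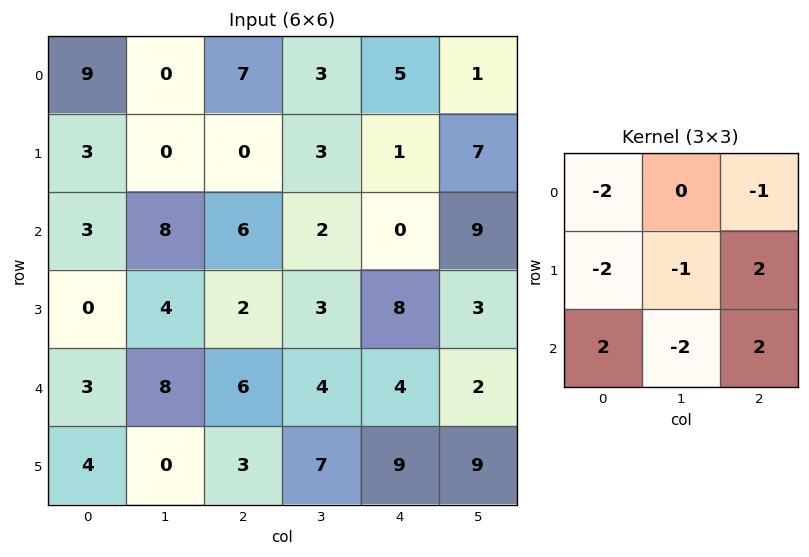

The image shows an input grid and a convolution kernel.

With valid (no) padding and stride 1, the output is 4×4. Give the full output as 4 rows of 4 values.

-29 11 -12 22
-12 -11 -1 -3
-10 -10 9 -17
10 -17 -10 -3

Output[0,0]: The receptive field on the input at this output position is [9 0 7 / 3 0 0 / 3 8 6]. Elementwise product with the kernel and sum: 9·-2 + 7·-1 + 3·-2 + 0·-1 + 0·2 + 3·2 + 8·-2 + 6·2.
Output[0,1]: The receptive field on the input at this output position is [0 7 3 / 0 0 3 / 8 6 2]. Elementwise product with the kernel and sum: 0·-2 + 3·-1 + 0·-2 + 0·-1 + 3·2 + 8·2 + 6·-2 + 2·2.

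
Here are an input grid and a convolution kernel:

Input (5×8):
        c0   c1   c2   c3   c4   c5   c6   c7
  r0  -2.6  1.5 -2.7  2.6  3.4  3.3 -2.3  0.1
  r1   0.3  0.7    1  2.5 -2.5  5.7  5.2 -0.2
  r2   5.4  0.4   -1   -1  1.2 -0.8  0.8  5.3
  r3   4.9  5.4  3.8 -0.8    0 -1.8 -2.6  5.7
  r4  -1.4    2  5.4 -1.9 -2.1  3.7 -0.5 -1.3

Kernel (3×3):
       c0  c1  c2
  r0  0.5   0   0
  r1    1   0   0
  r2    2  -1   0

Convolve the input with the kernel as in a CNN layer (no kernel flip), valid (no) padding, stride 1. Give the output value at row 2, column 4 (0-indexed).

-7.3

The receptive field on the input at this output position is [1.2 -0.8 0.8 / 0 -1.8 -2.6 / -2.1 3.7 -0.5]. Elementwise product with the kernel and sum: 1.2·0.5 + 0·1 + -2.1·2 + 3.7·-1.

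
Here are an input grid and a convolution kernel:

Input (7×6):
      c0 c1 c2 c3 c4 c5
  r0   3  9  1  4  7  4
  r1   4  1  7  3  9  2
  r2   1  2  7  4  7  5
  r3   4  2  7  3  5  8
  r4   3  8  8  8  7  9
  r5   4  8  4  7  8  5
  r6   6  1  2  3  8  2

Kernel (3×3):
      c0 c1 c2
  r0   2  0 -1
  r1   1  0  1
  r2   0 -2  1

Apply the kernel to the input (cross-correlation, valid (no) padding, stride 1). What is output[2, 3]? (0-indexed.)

9

The receptive field on the input at this output position is [4 7 5 / 3 5 8 / 8 7 9]. Elementwise product with the kernel and sum: 4·2 + 5·-1 + 3·1 + 8·1 + 7·-2 + 9·1.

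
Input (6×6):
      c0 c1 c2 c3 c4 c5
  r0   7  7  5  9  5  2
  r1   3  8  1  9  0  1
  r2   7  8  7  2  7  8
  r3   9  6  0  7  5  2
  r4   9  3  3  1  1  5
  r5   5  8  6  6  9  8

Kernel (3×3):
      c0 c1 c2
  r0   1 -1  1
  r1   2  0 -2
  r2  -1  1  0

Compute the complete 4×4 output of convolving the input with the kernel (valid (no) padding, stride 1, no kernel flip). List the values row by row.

10 8 -2 27
-7 22 -1 -4
18 1 0 13
18 15 2 -1

Output[0,0]: The receptive field on the input at this output position is [7 7 5 / 3 8 1 / 7 8 7]. Elementwise product with the kernel and sum: 7·1 + 7·-1 + 5·1 + 3·2 + 1·-2 + 7·-1 + 8·1.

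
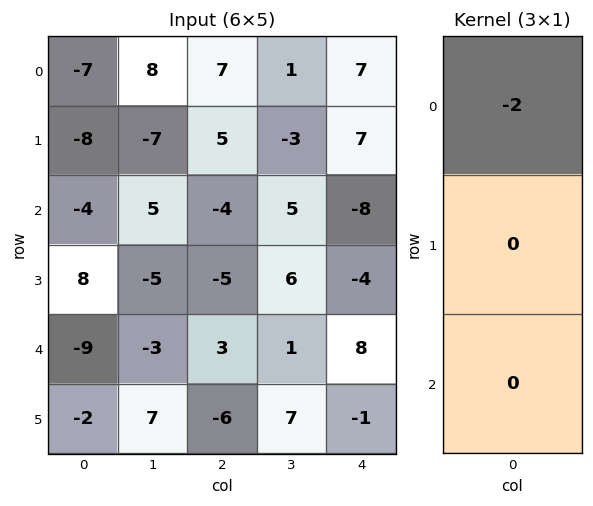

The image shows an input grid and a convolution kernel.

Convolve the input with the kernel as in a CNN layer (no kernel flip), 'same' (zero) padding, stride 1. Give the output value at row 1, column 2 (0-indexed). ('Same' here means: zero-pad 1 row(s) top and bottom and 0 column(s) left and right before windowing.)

-14

The receptive field on the zero-padded input at this output position is [7 / 5 / -4]. Elementwise product with the kernel and sum: 7·-2.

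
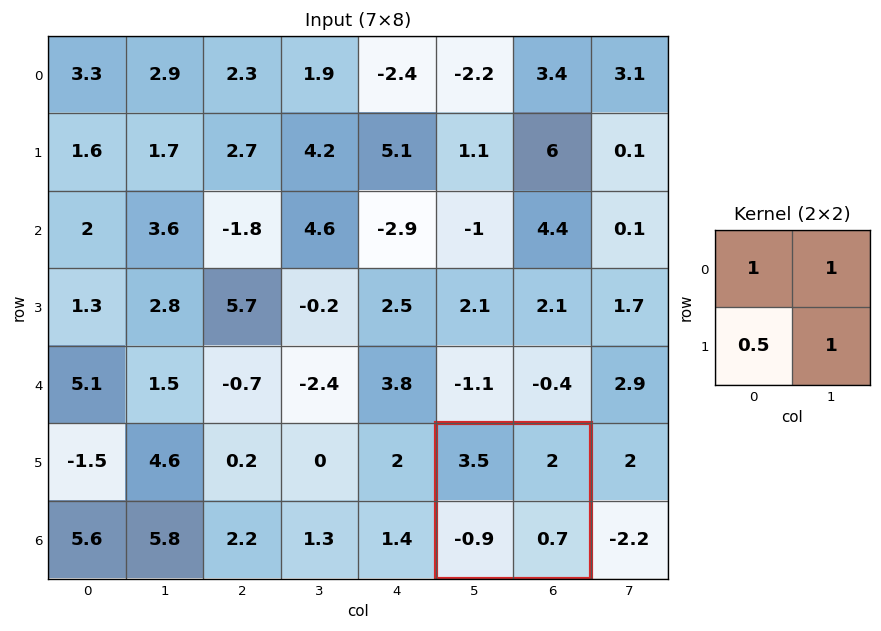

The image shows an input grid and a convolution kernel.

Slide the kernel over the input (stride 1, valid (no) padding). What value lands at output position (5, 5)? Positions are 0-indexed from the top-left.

The receptive field on the input at this output position is [3.5 2 / -0.9 0.7]. Elementwise product with the kernel and sum: 3.5·1 + 2·1 + -0.9·0.5 + 0.7·1.

5.75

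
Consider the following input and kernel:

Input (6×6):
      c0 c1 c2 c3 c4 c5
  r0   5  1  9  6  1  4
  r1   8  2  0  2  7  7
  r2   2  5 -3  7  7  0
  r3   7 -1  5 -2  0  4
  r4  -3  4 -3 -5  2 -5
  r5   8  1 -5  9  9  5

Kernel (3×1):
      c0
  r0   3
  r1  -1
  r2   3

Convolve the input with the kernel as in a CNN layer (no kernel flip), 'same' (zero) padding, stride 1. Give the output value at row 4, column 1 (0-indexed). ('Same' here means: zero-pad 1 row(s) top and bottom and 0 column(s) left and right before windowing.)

The receptive field on the zero-padded input at this output position is [-1 / 4 / 1]. Elementwise product with the kernel and sum: -1·3 + 4·-1 + 1·3.

-4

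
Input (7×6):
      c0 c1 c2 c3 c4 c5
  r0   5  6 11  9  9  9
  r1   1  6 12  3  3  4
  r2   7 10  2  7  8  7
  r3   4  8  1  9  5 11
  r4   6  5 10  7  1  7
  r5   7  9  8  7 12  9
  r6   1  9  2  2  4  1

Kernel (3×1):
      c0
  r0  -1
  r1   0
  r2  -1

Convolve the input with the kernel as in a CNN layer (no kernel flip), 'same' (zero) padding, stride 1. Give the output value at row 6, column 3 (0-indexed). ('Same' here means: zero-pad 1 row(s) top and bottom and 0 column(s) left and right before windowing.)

-7

The receptive field on the zero-padded input at this output position is [7 / 2 / 0]. Elementwise product with the kernel and sum: 7·-1 + 0·-1.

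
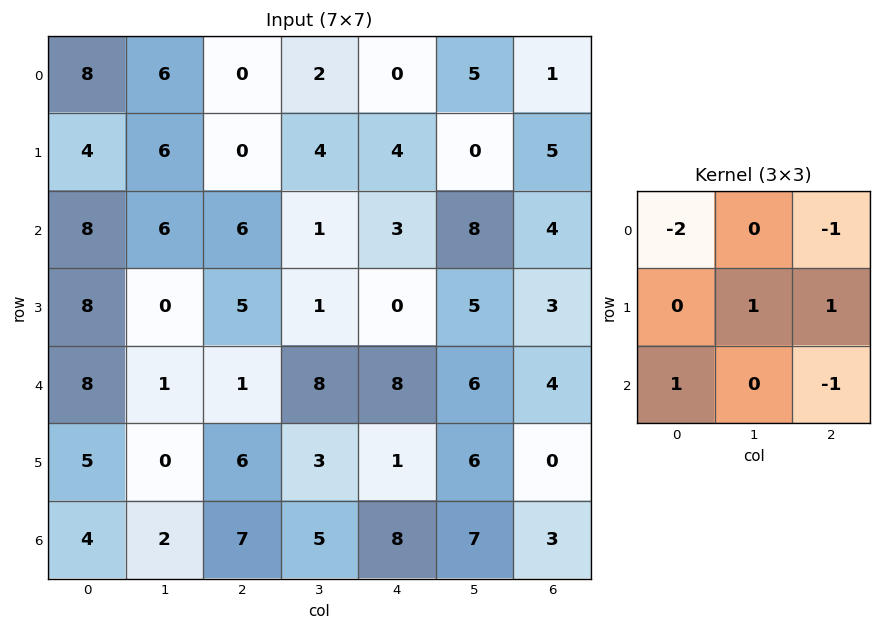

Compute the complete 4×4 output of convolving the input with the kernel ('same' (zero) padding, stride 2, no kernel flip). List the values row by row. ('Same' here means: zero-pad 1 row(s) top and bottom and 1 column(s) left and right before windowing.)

8 4 9 1
8 -10 -1 9
9 5 4 0
6 9 3 -9

Output[0,0]: The receptive field on the zero-padded input at this output position is [0 0 0 / 0 8 6 / 0 4 6]. Elementwise product with the kernel and sum: 0·-2 + 0·-1 + 8·1 + 6·1 + 0·1 + 6·-1.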